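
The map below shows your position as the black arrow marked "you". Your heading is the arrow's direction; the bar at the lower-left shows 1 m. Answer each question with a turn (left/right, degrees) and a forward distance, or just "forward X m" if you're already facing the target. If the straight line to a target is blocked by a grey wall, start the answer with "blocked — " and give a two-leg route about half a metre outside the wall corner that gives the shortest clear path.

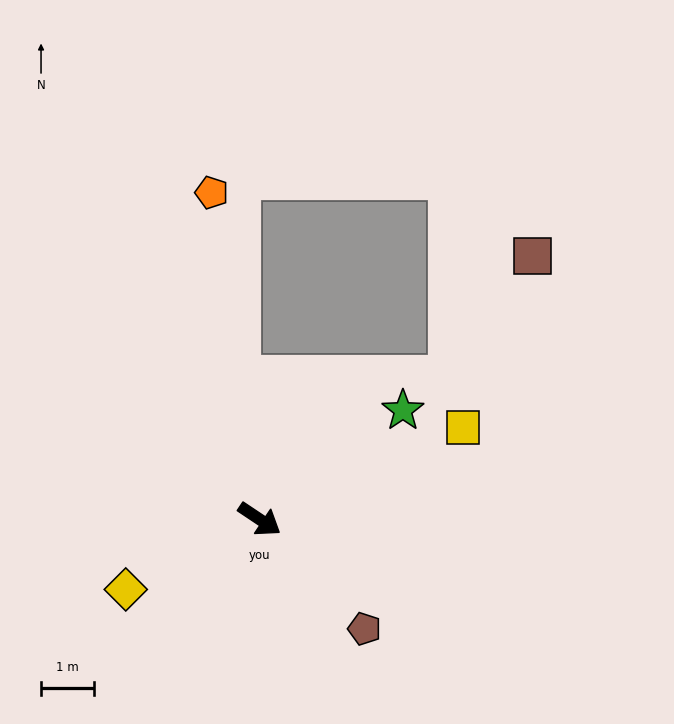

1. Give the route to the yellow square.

turn left 58°, forward 4.2 m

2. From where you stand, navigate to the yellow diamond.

turn right 119°, forward 2.9 m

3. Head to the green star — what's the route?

turn left 71°, forward 3.4 m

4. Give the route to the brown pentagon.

turn right 13°, forward 2.9 m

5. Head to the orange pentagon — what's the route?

turn left 132°, forward 6.3 m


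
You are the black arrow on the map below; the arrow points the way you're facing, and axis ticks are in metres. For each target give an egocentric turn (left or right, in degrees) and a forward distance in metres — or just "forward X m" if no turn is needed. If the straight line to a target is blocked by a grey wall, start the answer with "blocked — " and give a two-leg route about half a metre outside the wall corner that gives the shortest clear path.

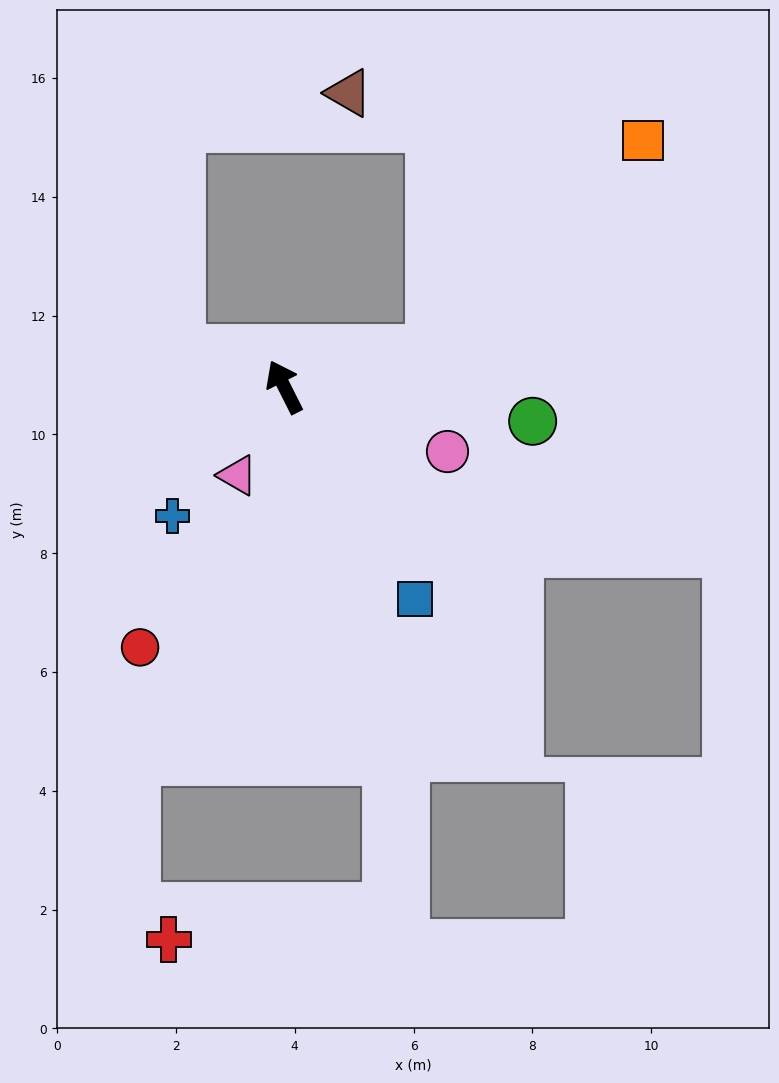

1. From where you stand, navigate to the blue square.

turn right 175°, forward 4.2 m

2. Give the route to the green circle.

turn right 125°, forward 4.2 m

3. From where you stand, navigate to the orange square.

blocked — turn right 103°, forward 2.5 m, then turn left 31°, forward 5.0 m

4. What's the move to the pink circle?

turn right 138°, forward 3.0 m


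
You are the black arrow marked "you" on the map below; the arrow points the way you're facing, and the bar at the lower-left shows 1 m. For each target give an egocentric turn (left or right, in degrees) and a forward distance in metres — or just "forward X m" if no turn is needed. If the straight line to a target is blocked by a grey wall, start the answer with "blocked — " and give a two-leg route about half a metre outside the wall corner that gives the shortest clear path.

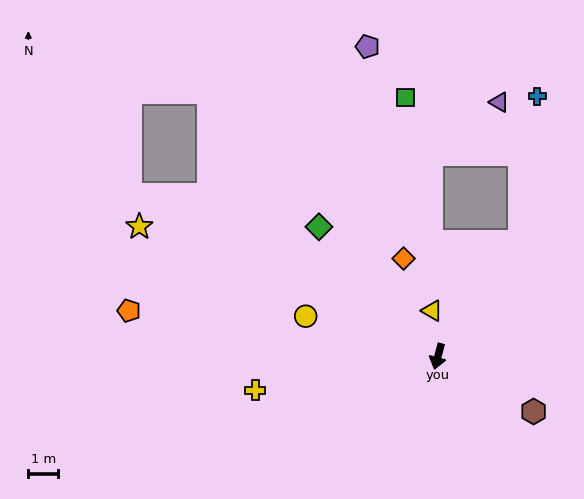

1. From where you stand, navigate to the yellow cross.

turn right 64°, forward 6.2 m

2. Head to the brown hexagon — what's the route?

turn left 75°, forward 3.7 m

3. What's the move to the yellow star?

turn right 98°, forward 10.9 m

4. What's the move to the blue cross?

blocked — turn left 159°, forward 4.7 m, then turn left 30°, forward 4.9 m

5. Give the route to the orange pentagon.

turn right 83°, forward 10.4 m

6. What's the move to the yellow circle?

turn right 92°, forward 4.6 m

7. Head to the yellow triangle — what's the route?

turn right 158°, forward 1.5 m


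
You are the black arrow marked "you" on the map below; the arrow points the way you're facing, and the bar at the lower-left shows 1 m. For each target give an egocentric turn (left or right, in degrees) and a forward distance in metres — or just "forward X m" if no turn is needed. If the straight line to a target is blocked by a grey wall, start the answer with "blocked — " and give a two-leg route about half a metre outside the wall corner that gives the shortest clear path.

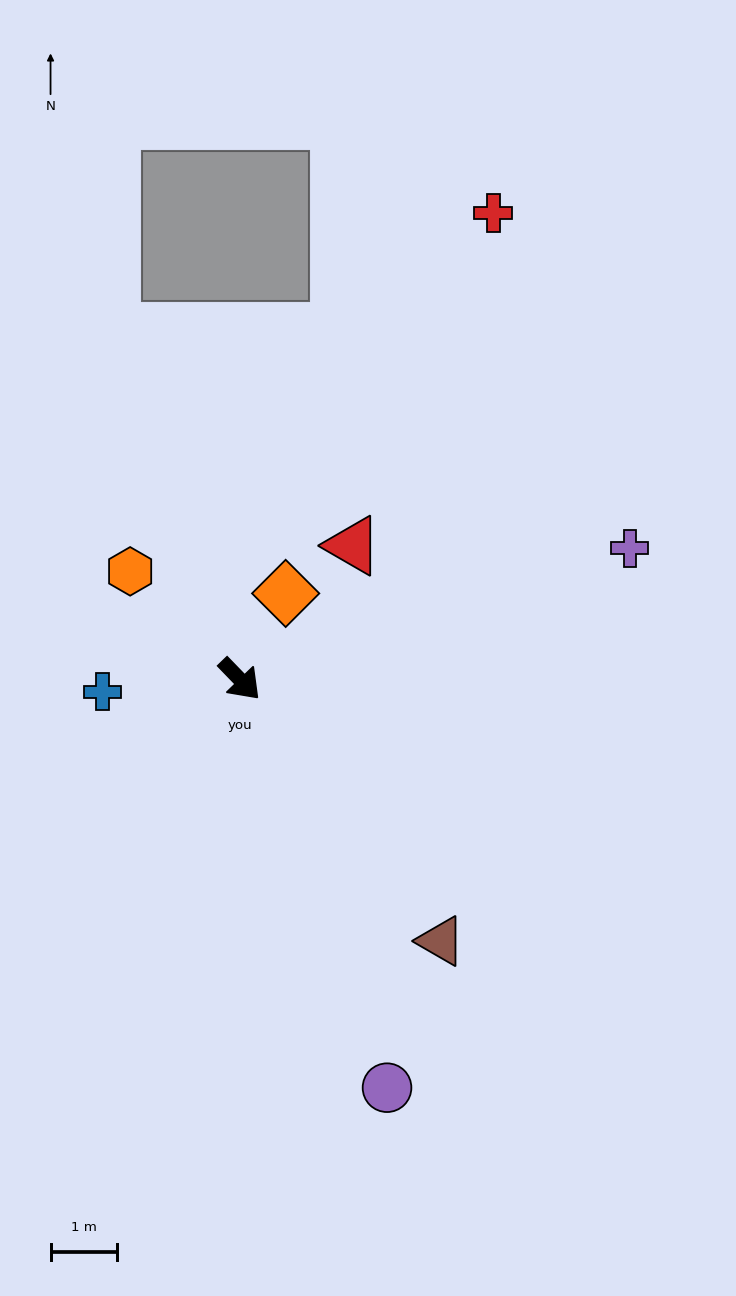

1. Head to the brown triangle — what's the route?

turn right 7°, forward 5.0 m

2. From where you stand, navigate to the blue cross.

turn right 129°, forward 2.1 m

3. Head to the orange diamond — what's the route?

turn left 108°, forward 1.5 m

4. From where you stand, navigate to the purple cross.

turn left 65°, forward 6.2 m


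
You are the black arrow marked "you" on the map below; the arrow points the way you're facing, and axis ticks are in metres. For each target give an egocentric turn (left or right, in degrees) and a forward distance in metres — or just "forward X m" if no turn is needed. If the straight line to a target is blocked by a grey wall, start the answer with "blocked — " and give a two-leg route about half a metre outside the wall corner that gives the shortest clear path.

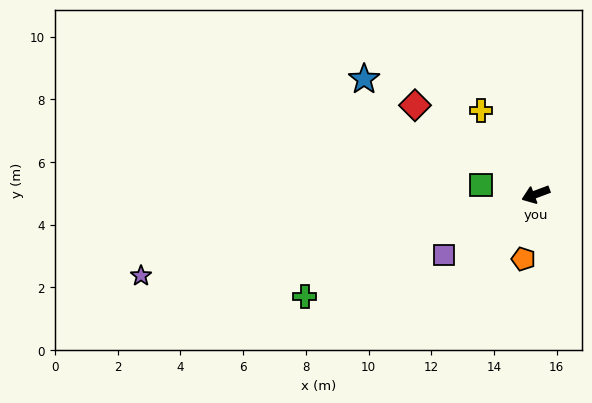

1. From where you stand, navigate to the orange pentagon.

turn left 59°, forward 2.1 m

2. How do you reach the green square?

turn right 30°, forward 1.8 m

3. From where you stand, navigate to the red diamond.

turn right 57°, forward 4.8 m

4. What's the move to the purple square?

turn left 13°, forward 3.5 m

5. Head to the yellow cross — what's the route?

turn right 77°, forward 3.2 m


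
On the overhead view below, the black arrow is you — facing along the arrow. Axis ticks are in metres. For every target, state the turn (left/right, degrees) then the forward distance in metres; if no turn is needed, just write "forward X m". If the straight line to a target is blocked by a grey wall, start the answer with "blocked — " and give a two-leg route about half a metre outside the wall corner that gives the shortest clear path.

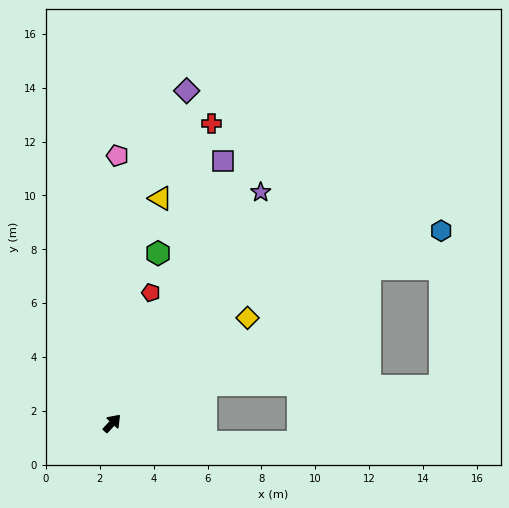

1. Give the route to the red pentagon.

turn left 26°, forward 5.1 m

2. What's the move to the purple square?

turn left 20°, forward 10.6 m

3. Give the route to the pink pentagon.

turn left 42°, forward 9.9 m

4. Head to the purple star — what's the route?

turn left 10°, forward 10.2 m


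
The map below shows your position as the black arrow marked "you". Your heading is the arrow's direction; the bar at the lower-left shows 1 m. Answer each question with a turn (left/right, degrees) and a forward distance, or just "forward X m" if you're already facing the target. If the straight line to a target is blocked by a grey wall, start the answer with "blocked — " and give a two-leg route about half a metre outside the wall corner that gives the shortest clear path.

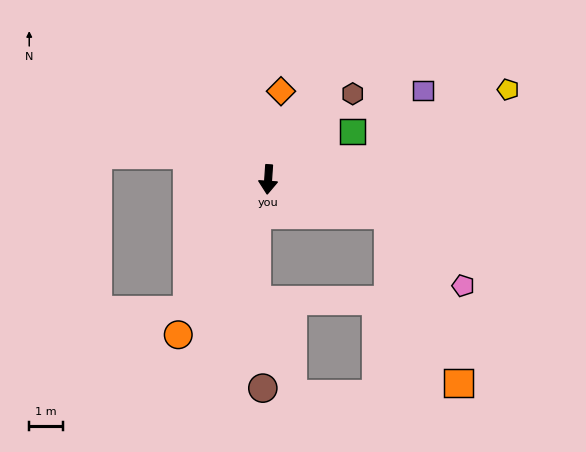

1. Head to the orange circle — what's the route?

turn right 26°, forward 5.3 m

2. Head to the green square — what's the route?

turn left 124°, forward 2.9 m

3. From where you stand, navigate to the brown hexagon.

turn left 139°, forward 3.6 m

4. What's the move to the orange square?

blocked — turn left 77°, forward 3.7 m, then turn right 50°, forward 5.4 m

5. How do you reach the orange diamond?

turn left 176°, forward 2.6 m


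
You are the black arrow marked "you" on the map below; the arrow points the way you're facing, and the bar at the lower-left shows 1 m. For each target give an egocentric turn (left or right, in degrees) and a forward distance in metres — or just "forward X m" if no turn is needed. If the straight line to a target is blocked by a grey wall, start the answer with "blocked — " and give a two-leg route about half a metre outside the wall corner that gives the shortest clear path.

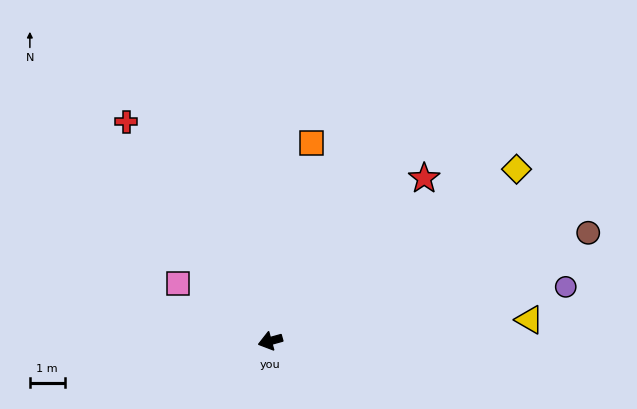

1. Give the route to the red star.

turn right 149°, forward 6.4 m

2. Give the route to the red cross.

turn right 72°, forward 7.6 m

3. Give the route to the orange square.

turn right 117°, forward 5.8 m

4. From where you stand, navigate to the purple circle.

turn left 175°, forward 8.6 m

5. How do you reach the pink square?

turn right 47°, forward 3.1 m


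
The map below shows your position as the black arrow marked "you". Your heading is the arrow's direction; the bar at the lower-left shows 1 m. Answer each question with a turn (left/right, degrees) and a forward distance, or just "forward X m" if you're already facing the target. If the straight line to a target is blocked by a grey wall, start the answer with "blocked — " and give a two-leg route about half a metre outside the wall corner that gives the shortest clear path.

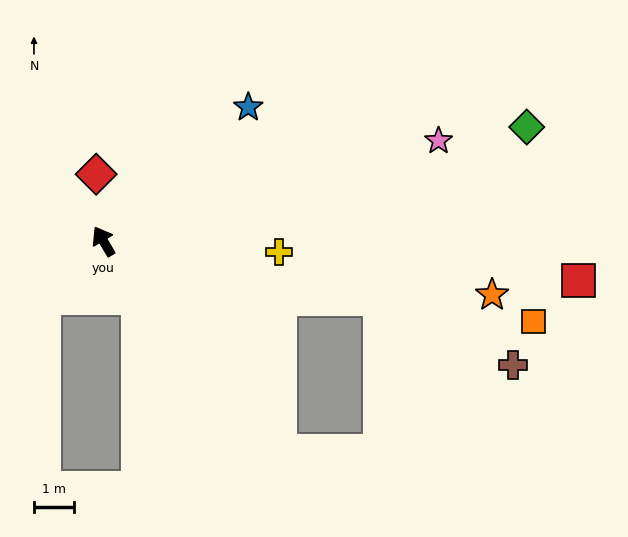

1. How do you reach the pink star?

turn right 104°, forward 8.8 m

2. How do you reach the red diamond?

turn right 24°, forward 1.7 m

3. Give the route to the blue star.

turn right 78°, forward 4.9 m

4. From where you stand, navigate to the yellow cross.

turn right 124°, forward 4.4 m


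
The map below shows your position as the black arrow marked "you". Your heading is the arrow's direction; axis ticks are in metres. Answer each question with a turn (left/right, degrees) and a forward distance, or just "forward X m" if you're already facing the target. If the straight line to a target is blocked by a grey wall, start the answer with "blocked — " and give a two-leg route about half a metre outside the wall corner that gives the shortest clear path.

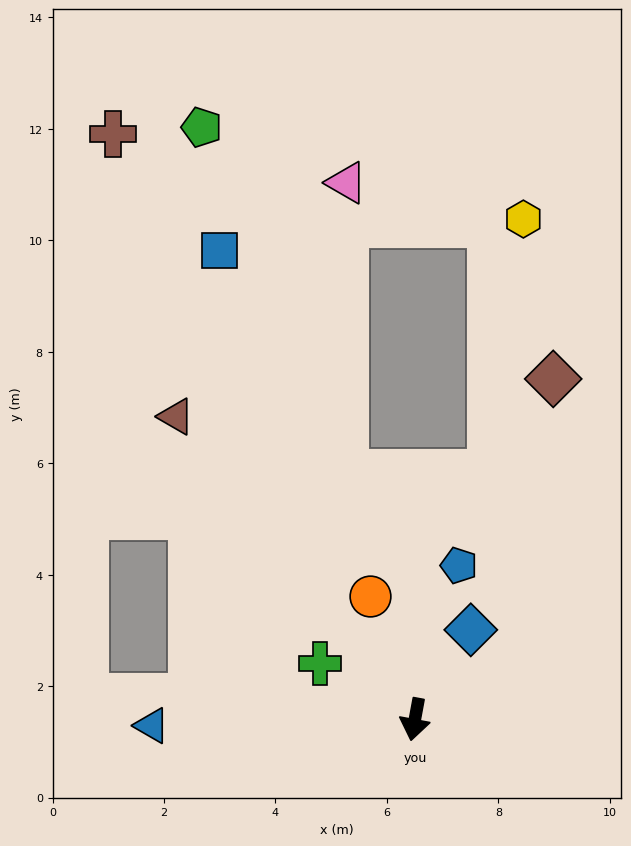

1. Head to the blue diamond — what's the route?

turn left 158°, forward 1.9 m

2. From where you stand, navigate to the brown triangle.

turn right 131°, forward 6.9 m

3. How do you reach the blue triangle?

turn right 78°, forward 4.7 m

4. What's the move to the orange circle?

turn right 150°, forward 2.3 m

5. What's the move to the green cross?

turn right 110°, forward 2.0 m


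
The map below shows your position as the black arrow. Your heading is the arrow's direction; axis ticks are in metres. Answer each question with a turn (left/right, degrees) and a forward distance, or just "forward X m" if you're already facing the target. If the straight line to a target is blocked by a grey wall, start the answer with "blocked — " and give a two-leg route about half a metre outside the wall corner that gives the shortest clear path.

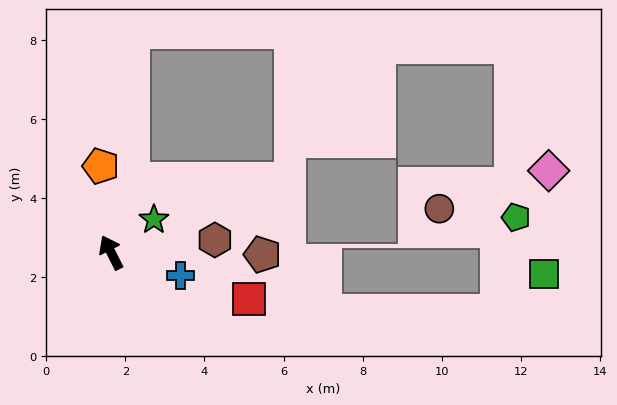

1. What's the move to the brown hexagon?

turn right 110°, forward 2.6 m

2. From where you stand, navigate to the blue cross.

turn right 135°, forward 1.8 m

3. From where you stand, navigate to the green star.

turn right 79°, forward 1.4 m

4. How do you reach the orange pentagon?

turn right 20°, forward 2.2 m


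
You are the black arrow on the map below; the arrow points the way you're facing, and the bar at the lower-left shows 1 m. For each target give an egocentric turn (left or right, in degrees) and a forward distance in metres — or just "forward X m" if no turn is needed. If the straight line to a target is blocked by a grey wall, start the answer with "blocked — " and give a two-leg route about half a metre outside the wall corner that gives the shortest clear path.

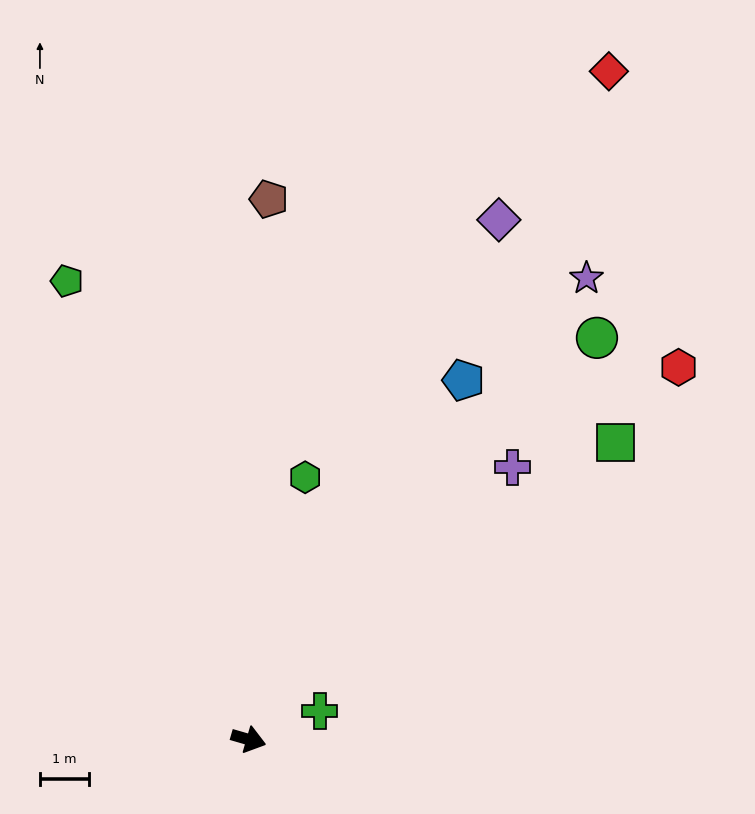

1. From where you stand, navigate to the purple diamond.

turn left 80°, forward 11.7 m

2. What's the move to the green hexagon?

turn left 94°, forward 5.4 m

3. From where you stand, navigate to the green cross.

turn left 38°, forward 1.5 m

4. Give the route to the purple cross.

turn left 62°, forward 7.7 m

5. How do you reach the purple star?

turn left 70°, forward 11.6 m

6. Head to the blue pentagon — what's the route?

turn left 75°, forward 8.5 m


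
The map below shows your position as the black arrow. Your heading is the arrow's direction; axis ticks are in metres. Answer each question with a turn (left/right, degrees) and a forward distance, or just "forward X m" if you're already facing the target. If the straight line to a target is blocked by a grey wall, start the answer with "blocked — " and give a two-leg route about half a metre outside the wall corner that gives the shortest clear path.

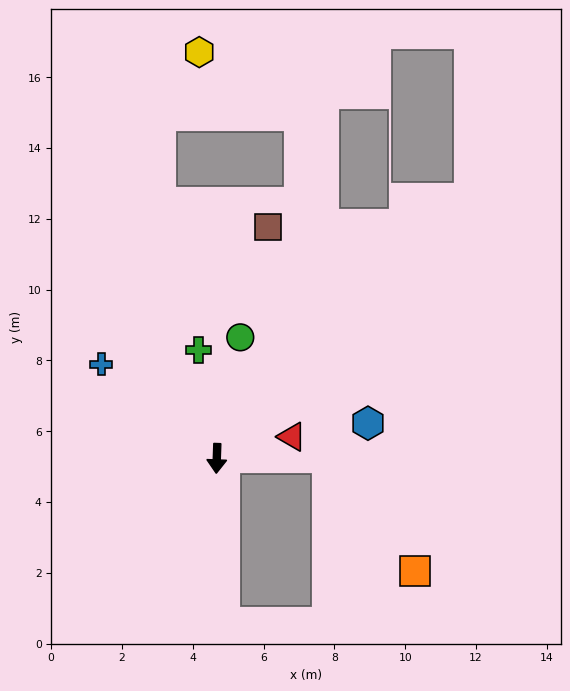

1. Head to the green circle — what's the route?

turn left 171°, forward 3.5 m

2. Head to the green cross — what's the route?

turn right 168°, forward 3.1 m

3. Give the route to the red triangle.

turn left 108°, forward 2.2 m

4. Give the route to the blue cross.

turn right 127°, forward 4.2 m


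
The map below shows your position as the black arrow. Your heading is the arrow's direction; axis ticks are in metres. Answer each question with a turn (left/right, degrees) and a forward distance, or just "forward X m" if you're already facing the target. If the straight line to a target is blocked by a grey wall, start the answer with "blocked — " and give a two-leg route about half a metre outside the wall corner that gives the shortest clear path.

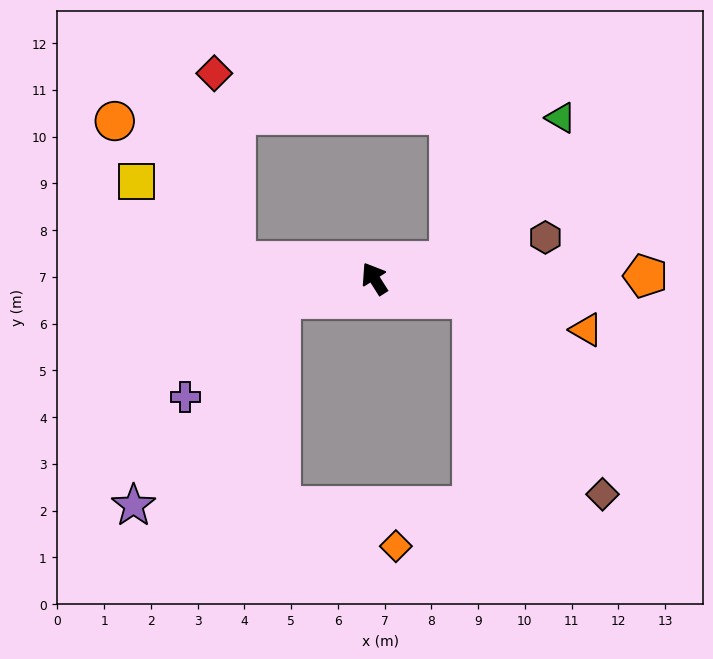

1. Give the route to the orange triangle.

turn right 136°, forward 4.7 m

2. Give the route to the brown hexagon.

turn right 109°, forward 3.8 m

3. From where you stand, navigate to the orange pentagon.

turn right 122°, forward 5.8 m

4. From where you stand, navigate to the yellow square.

blocked — turn left 51°, forward 3.0 m, then turn right 32°, forward 2.7 m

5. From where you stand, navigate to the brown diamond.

blocked — turn right 134°, forward 2.1 m, then turn right 44°, forward 5.0 m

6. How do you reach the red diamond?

blocked — turn left 51°, forward 3.0 m, then turn right 77°, forward 4.1 m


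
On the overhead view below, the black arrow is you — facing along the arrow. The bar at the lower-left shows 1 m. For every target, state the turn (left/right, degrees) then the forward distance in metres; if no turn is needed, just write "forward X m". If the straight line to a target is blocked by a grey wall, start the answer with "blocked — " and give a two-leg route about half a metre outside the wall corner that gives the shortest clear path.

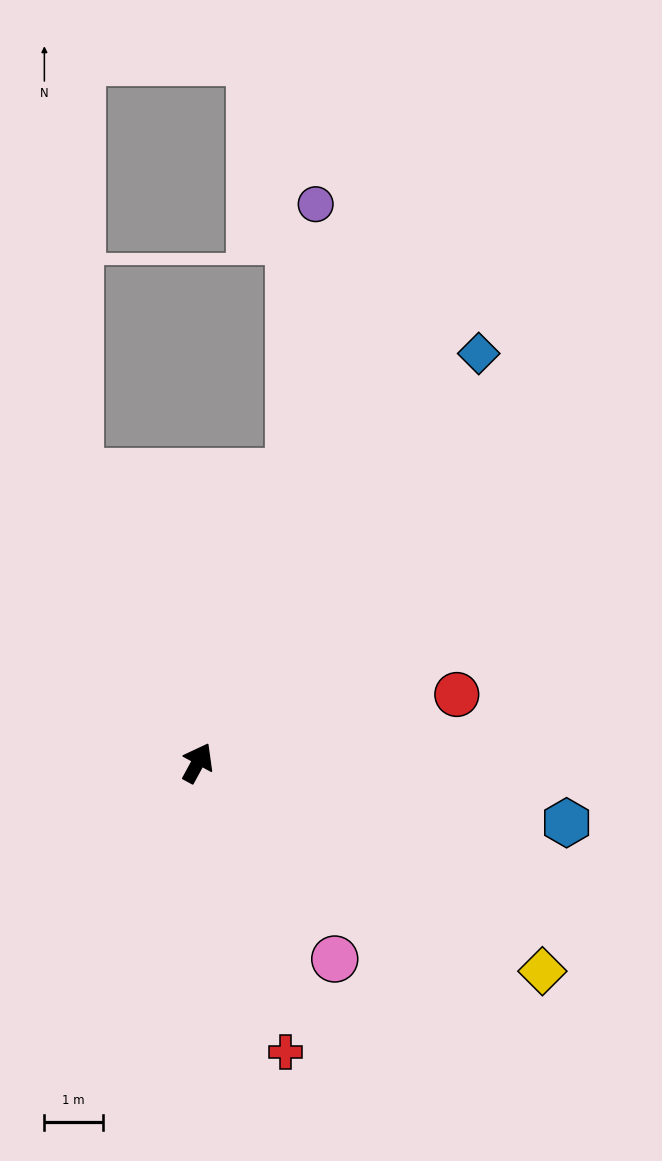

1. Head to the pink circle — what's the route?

turn right 117°, forward 4.1 m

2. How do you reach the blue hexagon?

turn right 71°, forward 6.4 m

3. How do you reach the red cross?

turn right 135°, forward 5.2 m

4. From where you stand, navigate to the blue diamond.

turn right 6°, forward 8.5 m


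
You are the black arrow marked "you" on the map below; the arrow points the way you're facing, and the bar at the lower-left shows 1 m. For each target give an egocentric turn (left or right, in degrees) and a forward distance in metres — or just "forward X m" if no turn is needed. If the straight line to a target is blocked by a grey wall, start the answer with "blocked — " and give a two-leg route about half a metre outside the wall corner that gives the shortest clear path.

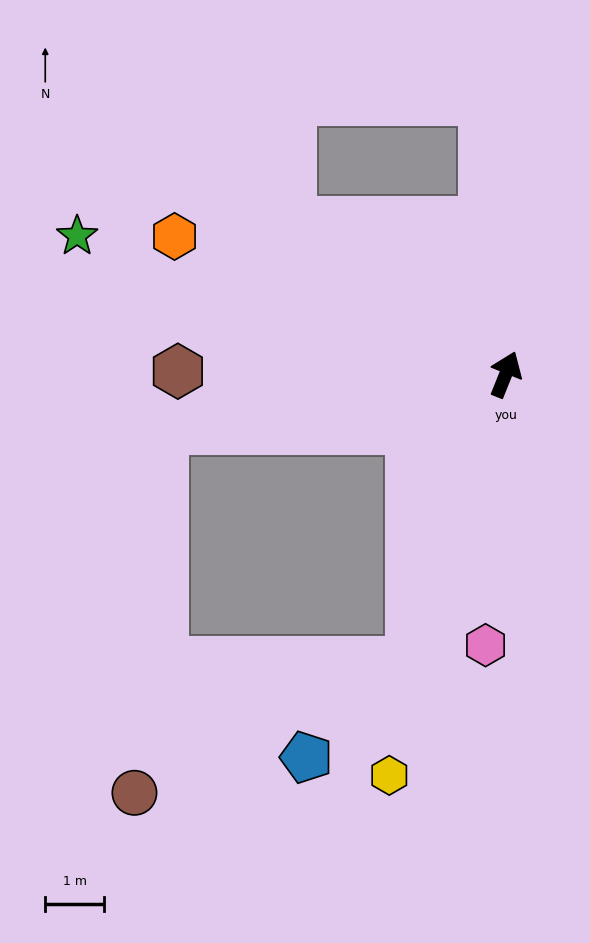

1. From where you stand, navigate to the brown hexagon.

turn left 111°, forward 5.6 m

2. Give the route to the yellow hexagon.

turn right 174°, forward 7.1 m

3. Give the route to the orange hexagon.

turn left 89°, forward 6.1 m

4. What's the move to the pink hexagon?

turn right 162°, forward 4.6 m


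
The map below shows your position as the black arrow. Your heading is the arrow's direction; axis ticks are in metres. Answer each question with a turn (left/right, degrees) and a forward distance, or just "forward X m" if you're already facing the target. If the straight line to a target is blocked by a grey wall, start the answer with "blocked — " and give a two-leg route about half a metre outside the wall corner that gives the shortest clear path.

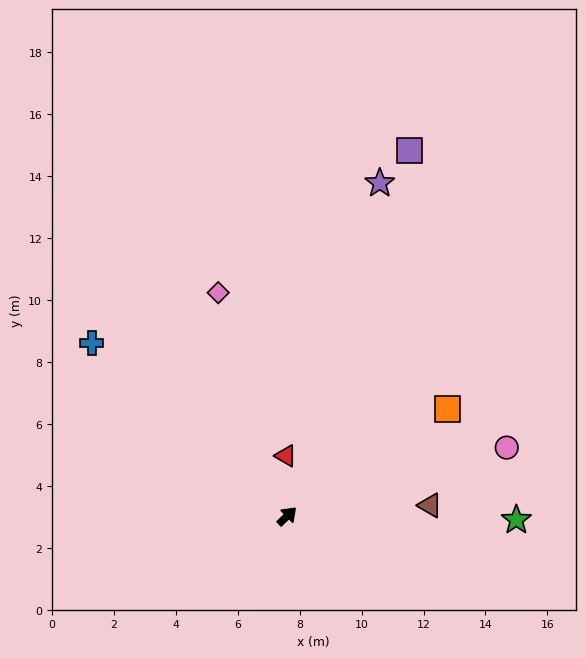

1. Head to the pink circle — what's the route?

turn right 27°, forward 7.4 m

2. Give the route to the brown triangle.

turn right 40°, forward 4.6 m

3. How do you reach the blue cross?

turn left 94°, forward 8.4 m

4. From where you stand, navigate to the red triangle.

turn left 47°, forward 1.9 m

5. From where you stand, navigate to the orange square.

turn right 10°, forward 6.2 m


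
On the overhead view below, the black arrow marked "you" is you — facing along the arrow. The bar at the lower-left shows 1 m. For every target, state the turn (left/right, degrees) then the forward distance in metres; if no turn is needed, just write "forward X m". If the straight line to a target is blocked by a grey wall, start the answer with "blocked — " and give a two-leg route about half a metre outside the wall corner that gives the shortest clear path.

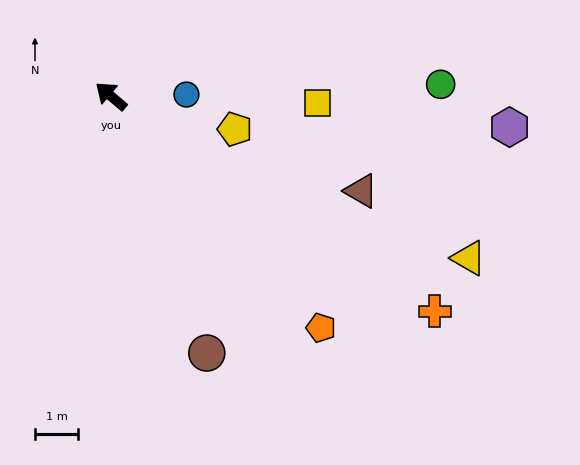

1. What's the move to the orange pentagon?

turn left 172°, forward 7.3 m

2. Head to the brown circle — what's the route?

turn left 151°, forward 6.4 m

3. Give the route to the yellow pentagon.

turn right 155°, forward 3.0 m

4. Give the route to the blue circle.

turn right 139°, forward 1.8 m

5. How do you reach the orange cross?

turn right 173°, forward 9.0 m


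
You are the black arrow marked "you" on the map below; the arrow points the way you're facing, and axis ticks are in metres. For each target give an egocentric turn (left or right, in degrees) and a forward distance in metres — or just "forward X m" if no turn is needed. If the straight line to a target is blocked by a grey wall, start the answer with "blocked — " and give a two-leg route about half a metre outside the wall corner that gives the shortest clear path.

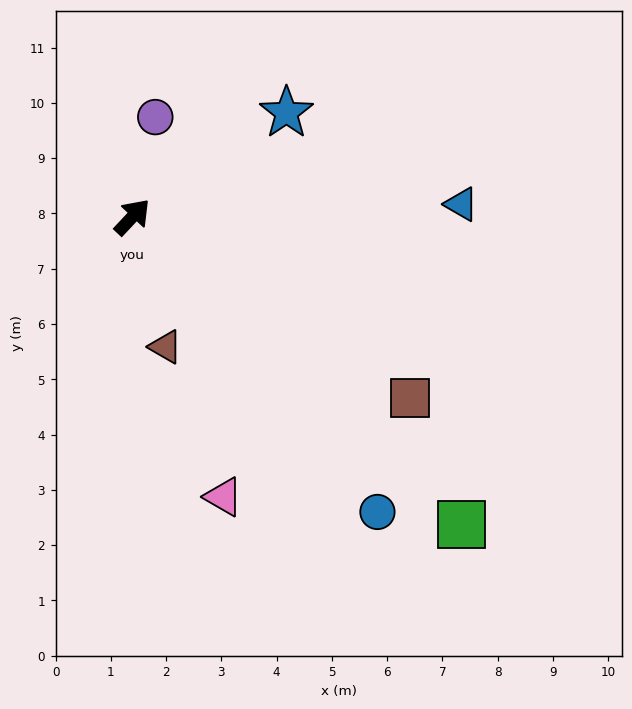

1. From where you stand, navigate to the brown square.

turn right 80°, forward 6.0 m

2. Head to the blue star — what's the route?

turn right 13°, forward 3.4 m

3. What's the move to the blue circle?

turn right 97°, forward 6.9 m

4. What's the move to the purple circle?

turn left 30°, forward 1.9 m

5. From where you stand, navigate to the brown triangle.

turn right 123°, forward 2.4 m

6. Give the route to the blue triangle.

turn right 45°, forward 6.0 m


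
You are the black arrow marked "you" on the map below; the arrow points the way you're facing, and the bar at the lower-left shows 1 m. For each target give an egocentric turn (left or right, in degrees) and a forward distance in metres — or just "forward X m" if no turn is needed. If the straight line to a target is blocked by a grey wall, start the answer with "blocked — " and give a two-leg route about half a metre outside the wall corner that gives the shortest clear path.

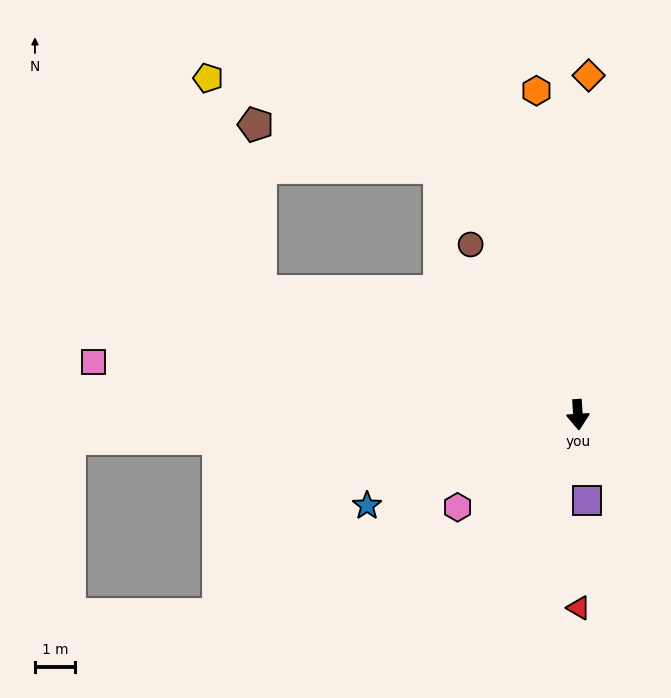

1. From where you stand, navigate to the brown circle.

turn right 152°, forward 5.0 m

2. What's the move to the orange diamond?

turn left 174°, forward 8.5 m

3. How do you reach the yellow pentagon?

blocked — turn right 115°, forward 8.5 m, then turn right 55°, forward 5.5 m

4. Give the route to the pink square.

turn right 100°, forward 12.2 m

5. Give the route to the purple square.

turn left 2°, forward 2.2 m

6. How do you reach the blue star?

turn right 70°, forward 5.7 m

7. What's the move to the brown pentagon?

blocked — turn right 115°, forward 8.5 m, then turn right 67°, forward 4.2 m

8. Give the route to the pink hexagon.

turn right 56°, forward 3.8 m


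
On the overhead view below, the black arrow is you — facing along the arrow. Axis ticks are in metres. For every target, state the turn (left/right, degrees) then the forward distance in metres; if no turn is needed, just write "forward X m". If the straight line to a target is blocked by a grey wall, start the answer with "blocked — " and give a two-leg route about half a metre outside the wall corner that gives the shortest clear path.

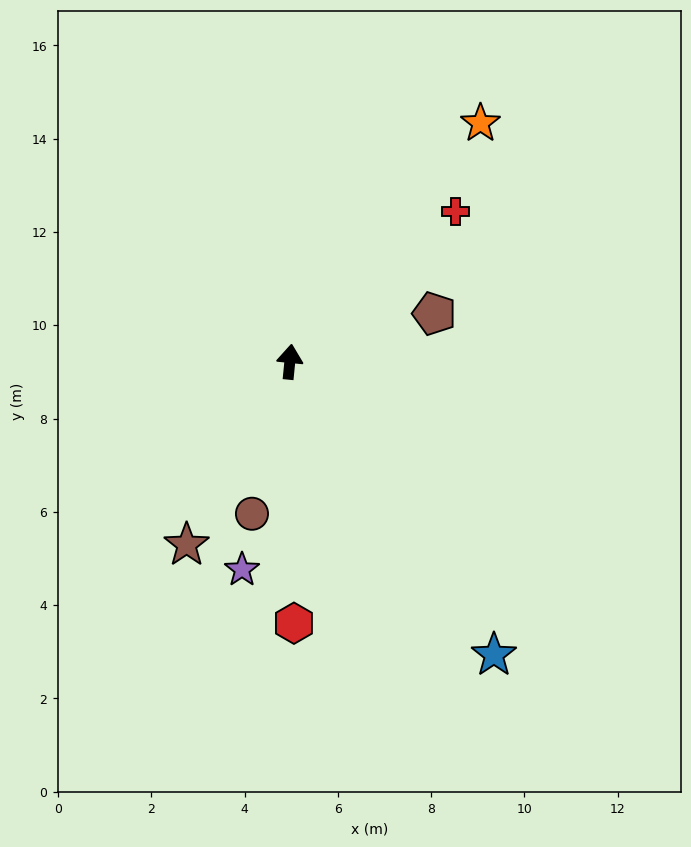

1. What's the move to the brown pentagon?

turn right 66°, forward 3.3 m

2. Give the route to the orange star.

turn right 33°, forward 6.5 m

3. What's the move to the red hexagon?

turn right 173°, forward 5.6 m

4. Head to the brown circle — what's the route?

turn left 172°, forward 3.4 m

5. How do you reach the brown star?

turn left 156°, forward 4.5 m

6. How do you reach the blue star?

turn right 140°, forward 7.7 m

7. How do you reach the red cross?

turn right 42°, forward 4.8 m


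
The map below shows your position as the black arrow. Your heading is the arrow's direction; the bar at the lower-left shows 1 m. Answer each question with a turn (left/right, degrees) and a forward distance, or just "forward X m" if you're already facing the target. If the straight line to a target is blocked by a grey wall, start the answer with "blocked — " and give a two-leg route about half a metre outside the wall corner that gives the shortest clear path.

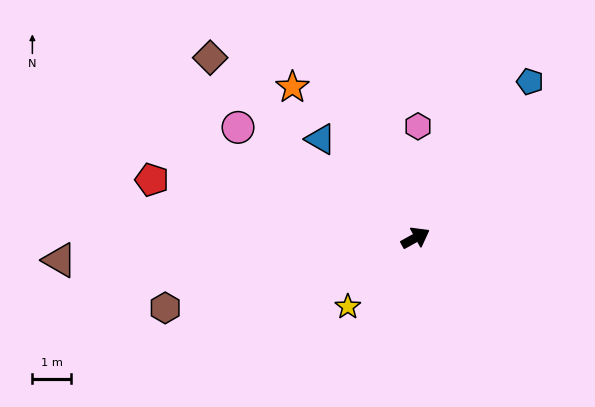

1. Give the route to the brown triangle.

turn left 155°, forward 9.2 m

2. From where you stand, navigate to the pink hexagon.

turn left 60°, forward 2.9 m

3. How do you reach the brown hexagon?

turn left 167°, forward 6.7 m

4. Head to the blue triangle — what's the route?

turn left 105°, forward 3.5 m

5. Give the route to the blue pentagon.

turn left 25°, forward 5.0 m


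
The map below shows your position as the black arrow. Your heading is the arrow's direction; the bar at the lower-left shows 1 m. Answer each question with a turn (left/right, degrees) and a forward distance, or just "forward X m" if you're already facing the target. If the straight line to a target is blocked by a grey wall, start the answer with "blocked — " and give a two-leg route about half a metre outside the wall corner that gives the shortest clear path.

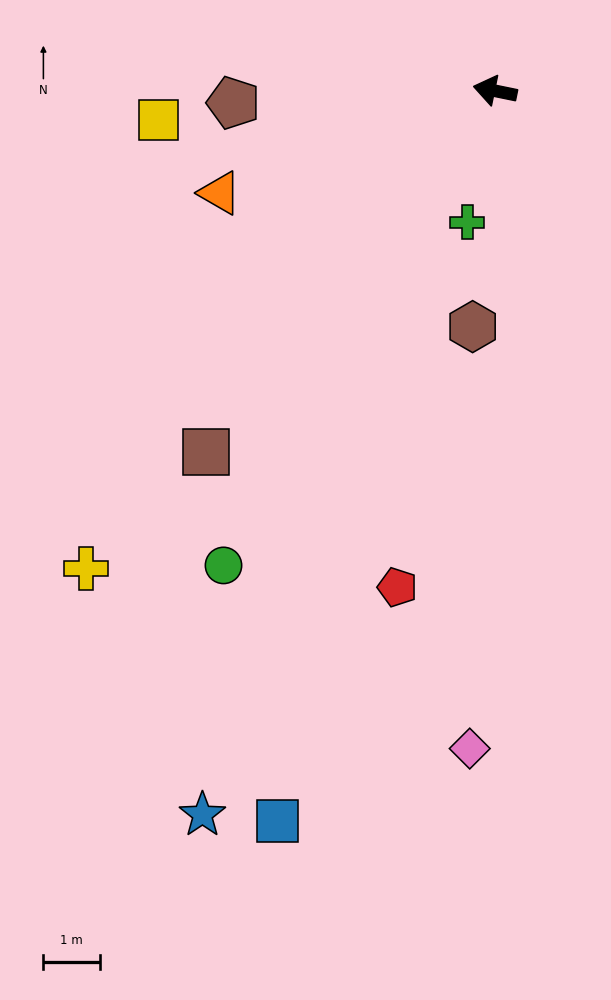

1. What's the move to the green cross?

turn left 90°, forward 2.4 m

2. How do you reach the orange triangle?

turn left 32°, forward 5.2 m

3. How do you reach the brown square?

turn left 63°, forward 8.2 m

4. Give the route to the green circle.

turn left 72°, forward 9.7 m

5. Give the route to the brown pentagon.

turn left 14°, forward 4.6 m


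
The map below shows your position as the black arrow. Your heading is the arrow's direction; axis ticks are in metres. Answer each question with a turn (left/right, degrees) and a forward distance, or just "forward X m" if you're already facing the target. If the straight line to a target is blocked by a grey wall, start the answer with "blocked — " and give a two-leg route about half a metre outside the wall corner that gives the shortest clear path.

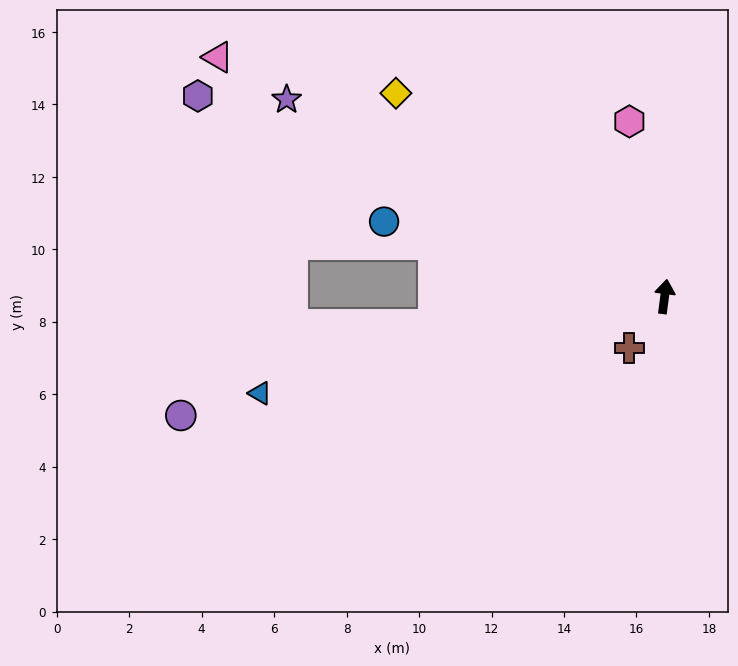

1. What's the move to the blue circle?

turn left 83°, forward 8.0 m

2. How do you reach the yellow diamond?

turn left 60°, forward 9.3 m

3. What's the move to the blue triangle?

turn left 111°, forward 11.5 m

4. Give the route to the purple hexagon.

turn left 74°, forward 14.0 m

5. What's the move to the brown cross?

turn left 153°, forward 1.7 m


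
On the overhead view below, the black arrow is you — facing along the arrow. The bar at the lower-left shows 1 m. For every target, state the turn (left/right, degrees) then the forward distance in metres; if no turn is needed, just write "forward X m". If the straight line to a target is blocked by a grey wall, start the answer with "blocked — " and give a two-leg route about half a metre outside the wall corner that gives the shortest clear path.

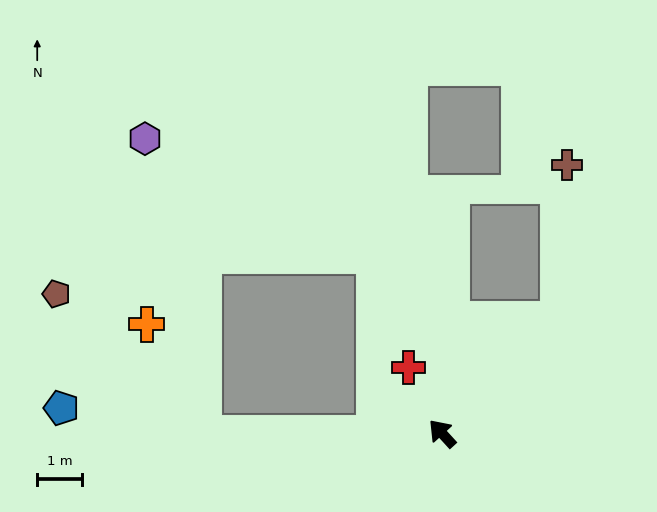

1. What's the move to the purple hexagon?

blocked — turn left 48°, forward 5.4 m, then turn right 79°, forward 6.8 m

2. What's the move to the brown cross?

blocked — turn right 88°, forward 3.7 m, then turn left 43°, forward 3.5 m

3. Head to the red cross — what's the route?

turn right 16°, forward 1.7 m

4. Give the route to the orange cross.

blocked — turn left 48°, forward 5.4 m, then turn right 63°, forward 2.8 m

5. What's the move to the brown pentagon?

blocked — turn left 48°, forward 5.4 m, then turn right 44°, forward 4.6 m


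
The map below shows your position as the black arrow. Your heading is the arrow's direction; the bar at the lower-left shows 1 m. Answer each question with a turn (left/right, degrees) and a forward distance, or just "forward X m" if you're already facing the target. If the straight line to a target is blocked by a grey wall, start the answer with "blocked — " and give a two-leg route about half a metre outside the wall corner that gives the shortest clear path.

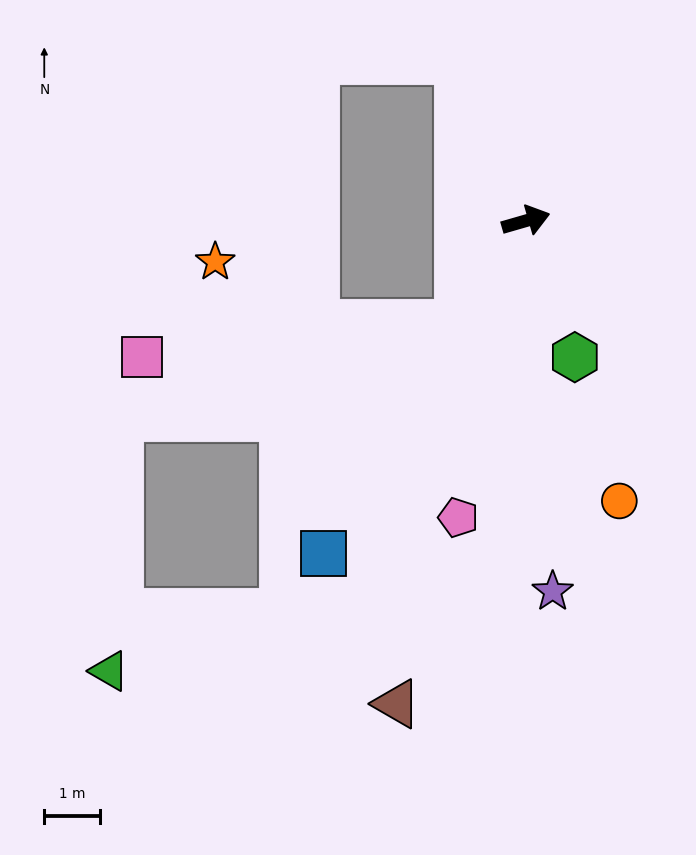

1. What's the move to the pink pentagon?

turn right 119°, forward 5.5 m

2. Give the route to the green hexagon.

turn right 86°, forward 2.6 m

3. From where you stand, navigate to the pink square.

blocked — turn right 139°, forward 2.2 m, then turn right 51°, forward 5.7 m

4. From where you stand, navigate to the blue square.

turn right 137°, forward 7.0 m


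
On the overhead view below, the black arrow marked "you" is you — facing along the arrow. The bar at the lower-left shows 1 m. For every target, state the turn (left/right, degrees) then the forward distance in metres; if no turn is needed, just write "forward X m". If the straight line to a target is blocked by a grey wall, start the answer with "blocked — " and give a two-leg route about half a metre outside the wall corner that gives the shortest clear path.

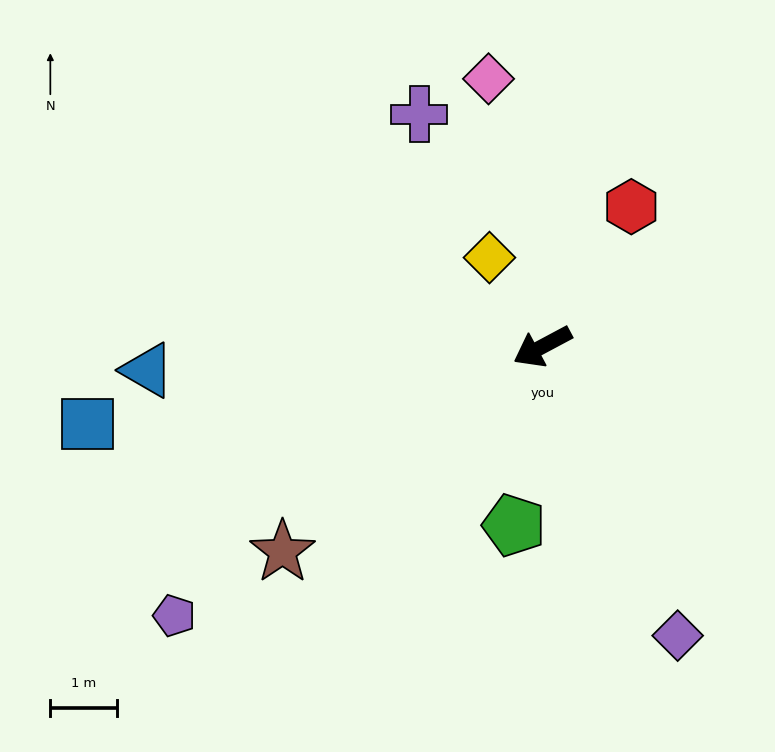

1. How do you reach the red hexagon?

turn right 151°, forward 2.5 m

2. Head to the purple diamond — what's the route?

turn left 87°, forward 4.8 m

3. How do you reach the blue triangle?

turn right 25°, forward 5.9 m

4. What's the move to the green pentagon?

turn left 53°, forward 2.7 m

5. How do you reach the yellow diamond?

turn right 87°, forward 1.6 m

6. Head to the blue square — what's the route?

turn right 18°, forward 6.9 m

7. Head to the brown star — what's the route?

turn left 10°, forward 5.0 m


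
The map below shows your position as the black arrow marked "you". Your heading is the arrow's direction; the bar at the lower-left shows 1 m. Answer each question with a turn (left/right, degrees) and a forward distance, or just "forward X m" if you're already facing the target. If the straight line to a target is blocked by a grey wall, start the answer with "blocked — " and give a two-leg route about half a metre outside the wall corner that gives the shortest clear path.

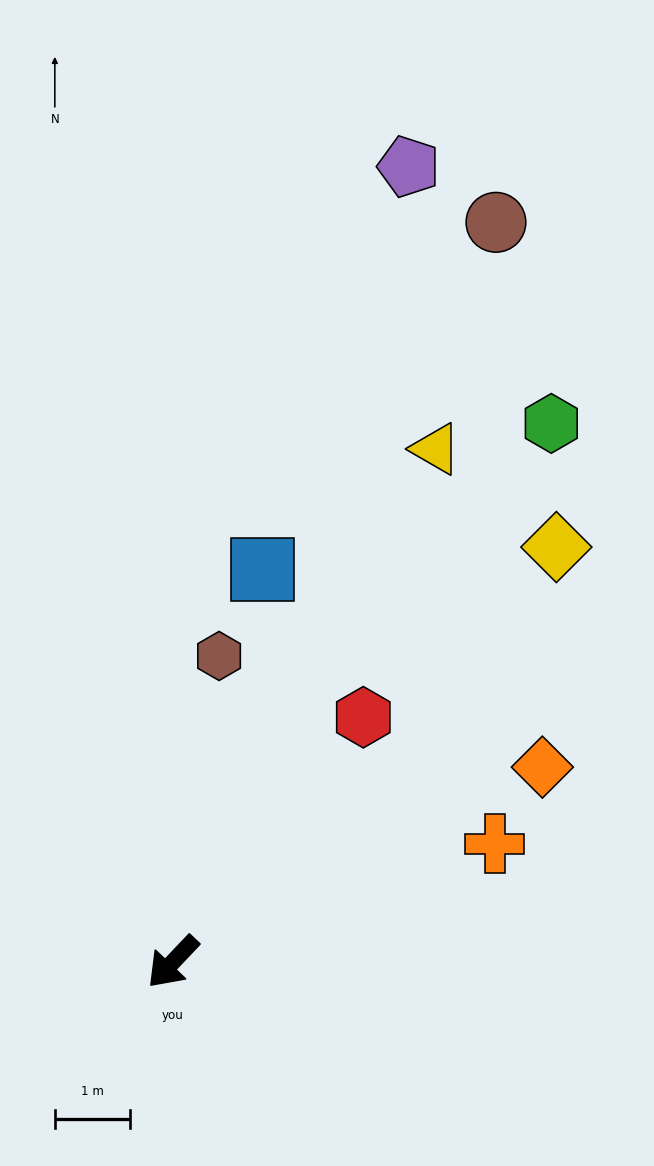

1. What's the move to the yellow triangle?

turn right 164°, forward 7.6 m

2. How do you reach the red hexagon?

turn right 174°, forward 4.1 m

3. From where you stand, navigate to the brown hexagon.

turn right 145°, forward 4.1 m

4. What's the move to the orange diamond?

turn left 161°, forward 5.5 m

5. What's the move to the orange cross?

turn left 154°, forward 4.5 m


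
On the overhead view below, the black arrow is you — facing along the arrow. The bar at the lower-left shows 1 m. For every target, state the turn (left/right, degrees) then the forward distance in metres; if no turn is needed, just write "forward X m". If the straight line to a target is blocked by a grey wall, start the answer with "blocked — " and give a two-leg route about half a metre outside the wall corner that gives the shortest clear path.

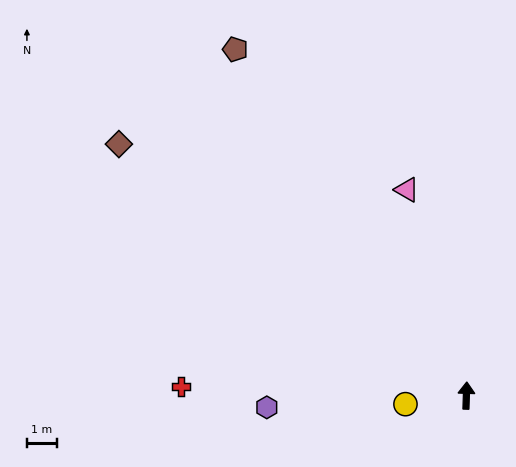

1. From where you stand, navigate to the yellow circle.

turn left 100°, forward 2.0 m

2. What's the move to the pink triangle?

turn left 18°, forward 7.1 m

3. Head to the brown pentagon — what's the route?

turn left 36°, forward 13.8 m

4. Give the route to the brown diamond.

turn left 56°, forward 14.2 m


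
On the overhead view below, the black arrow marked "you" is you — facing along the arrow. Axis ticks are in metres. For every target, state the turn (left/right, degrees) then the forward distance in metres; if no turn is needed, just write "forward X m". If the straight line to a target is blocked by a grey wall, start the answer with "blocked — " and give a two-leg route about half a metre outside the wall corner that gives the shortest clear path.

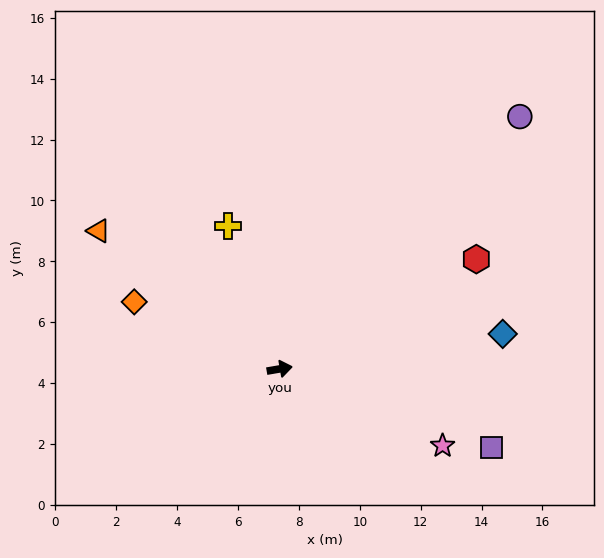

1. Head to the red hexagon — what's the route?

turn left 19°, forward 7.4 m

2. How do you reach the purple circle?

turn left 37°, forward 11.4 m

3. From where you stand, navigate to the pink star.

turn right 35°, forward 5.9 m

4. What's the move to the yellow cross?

turn left 100°, forward 5.0 m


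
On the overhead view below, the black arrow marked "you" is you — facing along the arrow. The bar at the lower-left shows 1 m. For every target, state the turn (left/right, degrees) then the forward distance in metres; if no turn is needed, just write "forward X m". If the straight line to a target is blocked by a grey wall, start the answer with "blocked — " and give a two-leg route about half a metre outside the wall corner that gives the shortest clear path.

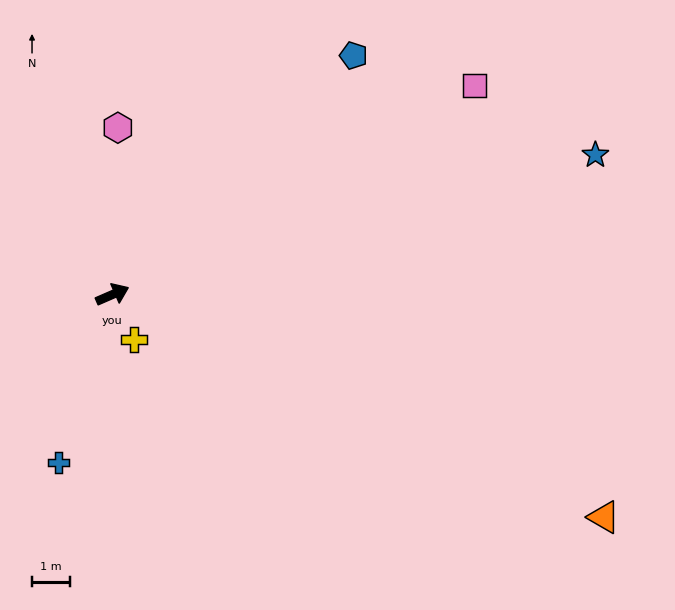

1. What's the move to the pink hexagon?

turn left 65°, forward 4.3 m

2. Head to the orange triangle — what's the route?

turn right 48°, forward 14.0 m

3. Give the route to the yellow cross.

turn right 88°, forward 1.3 m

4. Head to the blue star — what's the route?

turn right 7°, forward 13.1 m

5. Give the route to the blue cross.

turn right 131°, forward 4.6 m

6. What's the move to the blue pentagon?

turn left 21°, forward 8.8 m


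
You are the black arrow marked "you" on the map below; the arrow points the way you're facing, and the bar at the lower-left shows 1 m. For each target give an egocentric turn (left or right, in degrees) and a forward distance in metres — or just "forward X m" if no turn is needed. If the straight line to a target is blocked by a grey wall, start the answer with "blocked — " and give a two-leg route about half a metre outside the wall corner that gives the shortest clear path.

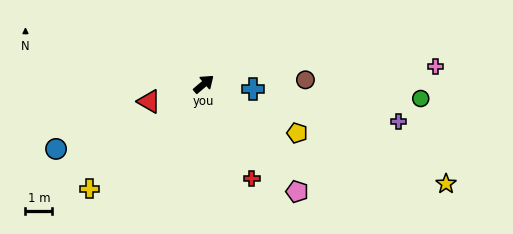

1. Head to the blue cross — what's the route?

turn right 46°, forward 1.8 m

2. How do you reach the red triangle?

turn left 157°, forward 2.1 m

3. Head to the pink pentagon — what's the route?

turn right 89°, forward 5.3 m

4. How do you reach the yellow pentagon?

turn right 68°, forward 3.9 m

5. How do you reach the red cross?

turn right 103°, forward 3.9 m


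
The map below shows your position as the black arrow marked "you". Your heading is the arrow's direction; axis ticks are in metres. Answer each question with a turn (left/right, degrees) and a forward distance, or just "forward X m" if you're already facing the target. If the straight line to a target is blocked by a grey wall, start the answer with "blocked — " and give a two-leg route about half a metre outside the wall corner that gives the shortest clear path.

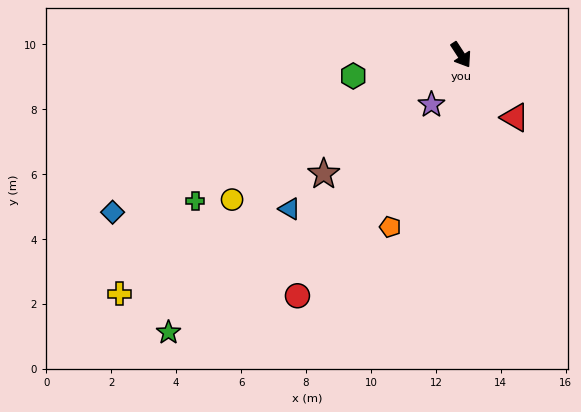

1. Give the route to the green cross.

turn right 94°, forward 9.3 m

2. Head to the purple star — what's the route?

turn right 64°, forward 1.8 m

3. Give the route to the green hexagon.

turn right 112°, forward 3.4 m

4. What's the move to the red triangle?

turn left 8°, forward 2.5 m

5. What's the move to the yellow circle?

turn right 91°, forward 8.3 m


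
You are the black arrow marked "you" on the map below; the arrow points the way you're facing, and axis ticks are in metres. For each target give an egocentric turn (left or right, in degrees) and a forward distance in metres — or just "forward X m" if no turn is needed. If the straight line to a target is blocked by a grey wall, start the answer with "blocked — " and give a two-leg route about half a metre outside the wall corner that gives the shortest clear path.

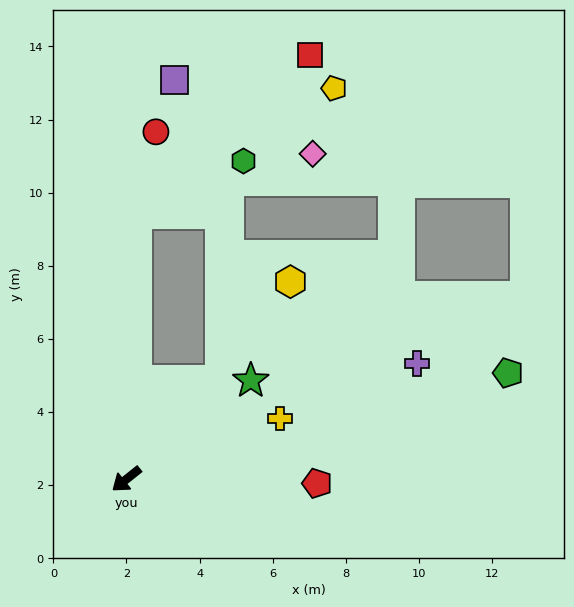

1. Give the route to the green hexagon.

blocked — turn right 131°, forward 7.3 m, then turn right 61°, forward 3.3 m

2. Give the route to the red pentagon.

turn left 140°, forward 5.2 m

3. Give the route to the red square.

blocked — turn right 131°, forward 7.3 m, then turn right 45°, forward 6.4 m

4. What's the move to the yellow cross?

turn left 163°, forward 4.5 m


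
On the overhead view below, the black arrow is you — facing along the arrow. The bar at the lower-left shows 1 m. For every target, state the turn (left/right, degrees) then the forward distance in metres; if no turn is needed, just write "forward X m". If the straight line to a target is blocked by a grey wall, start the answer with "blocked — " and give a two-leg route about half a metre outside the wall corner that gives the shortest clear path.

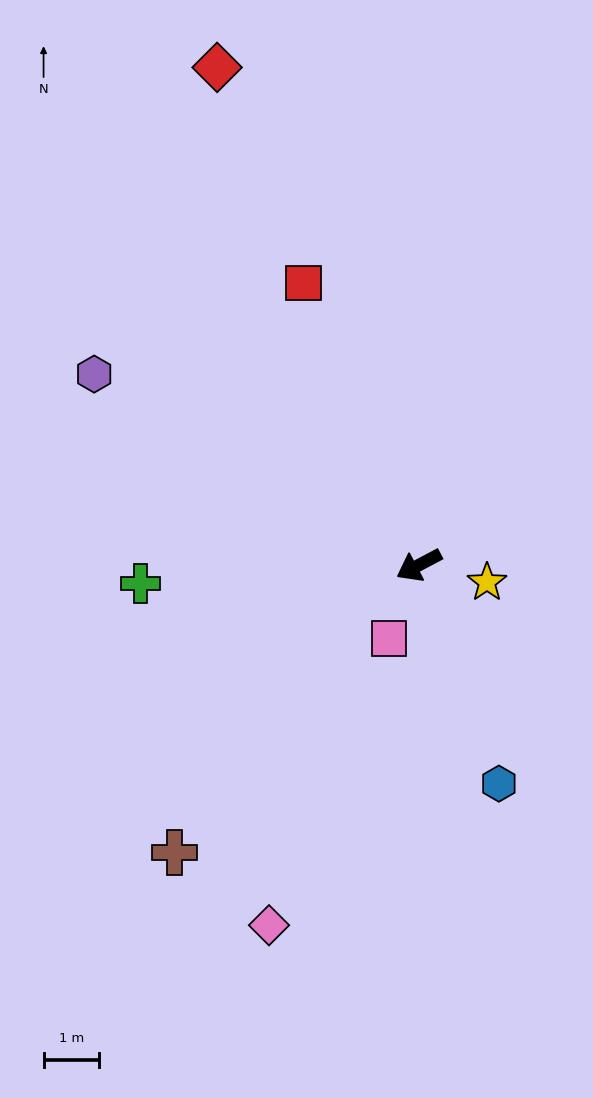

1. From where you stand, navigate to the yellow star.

turn left 138°, forward 1.3 m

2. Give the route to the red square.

turn right 96°, forward 5.5 m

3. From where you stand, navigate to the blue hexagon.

turn left 82°, forward 4.2 m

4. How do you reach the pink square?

turn left 40°, forward 1.4 m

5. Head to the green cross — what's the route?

turn right 24°, forward 5.1 m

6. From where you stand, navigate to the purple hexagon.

turn right 58°, forward 6.8 m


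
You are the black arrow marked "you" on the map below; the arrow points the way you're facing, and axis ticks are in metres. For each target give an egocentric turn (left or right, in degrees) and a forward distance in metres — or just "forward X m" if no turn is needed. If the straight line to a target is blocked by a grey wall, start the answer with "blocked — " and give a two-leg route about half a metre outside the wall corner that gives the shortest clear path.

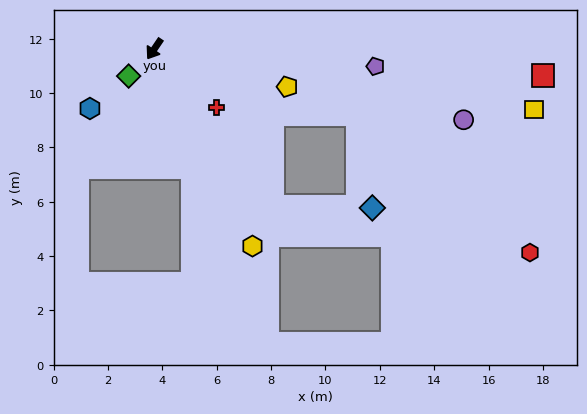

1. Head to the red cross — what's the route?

turn left 81°, forward 3.1 m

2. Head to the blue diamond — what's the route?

blocked — turn left 71°, forward 7.3 m, then turn left 52°, forward 3.7 m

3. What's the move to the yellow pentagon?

turn left 108°, forward 5.1 m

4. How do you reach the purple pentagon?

turn left 120°, forward 8.2 m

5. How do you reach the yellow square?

turn left 115°, forward 14.1 m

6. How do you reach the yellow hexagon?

turn left 61°, forward 8.1 m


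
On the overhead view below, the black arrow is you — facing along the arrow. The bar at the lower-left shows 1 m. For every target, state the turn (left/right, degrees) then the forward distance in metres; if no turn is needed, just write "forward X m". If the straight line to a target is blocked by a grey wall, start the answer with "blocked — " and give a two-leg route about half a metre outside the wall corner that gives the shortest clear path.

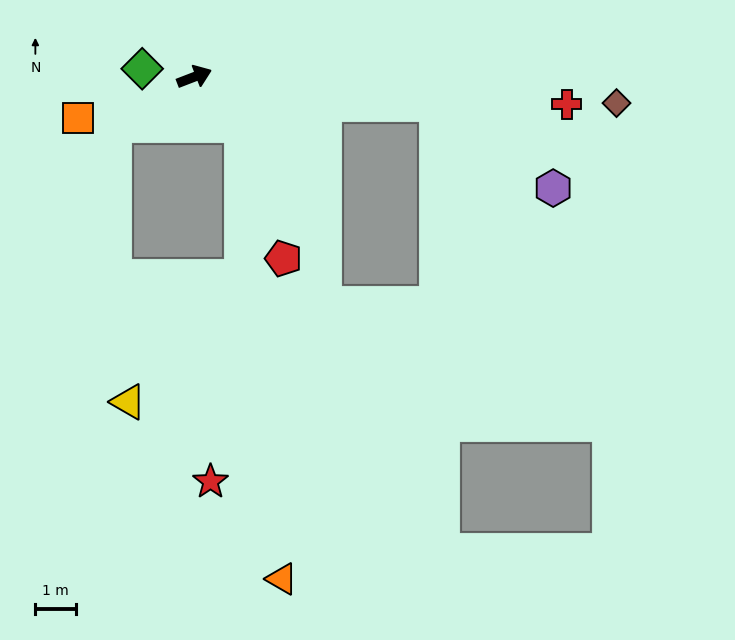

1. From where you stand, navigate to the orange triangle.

blocked — turn right 67°, forward 1.7 m, then turn right 39°, forward 11.2 m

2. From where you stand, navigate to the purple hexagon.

blocked — turn right 28°, forward 6.0 m, then turn right 29°, forward 3.5 m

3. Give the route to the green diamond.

turn left 150°, forward 1.3 m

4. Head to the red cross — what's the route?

turn right 25°, forward 9.2 m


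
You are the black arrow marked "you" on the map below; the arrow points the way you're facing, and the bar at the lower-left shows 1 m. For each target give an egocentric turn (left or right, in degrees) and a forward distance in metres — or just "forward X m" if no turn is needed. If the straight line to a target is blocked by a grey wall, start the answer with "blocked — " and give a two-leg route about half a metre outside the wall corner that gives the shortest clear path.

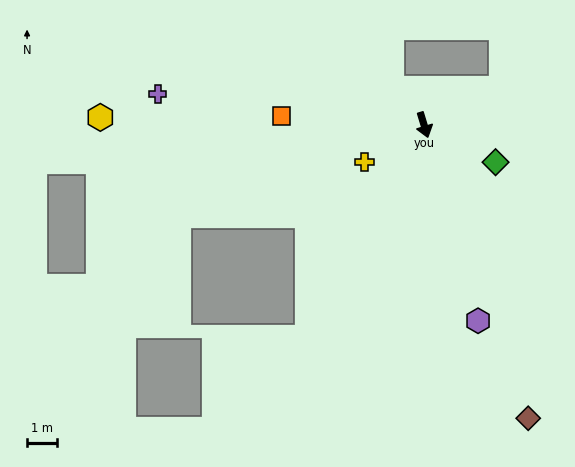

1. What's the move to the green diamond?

turn left 46°, forward 2.7 m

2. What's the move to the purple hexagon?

forward 6.8 m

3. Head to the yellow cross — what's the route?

turn right 75°, forward 2.4 m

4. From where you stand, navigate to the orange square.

turn right 110°, forward 4.8 m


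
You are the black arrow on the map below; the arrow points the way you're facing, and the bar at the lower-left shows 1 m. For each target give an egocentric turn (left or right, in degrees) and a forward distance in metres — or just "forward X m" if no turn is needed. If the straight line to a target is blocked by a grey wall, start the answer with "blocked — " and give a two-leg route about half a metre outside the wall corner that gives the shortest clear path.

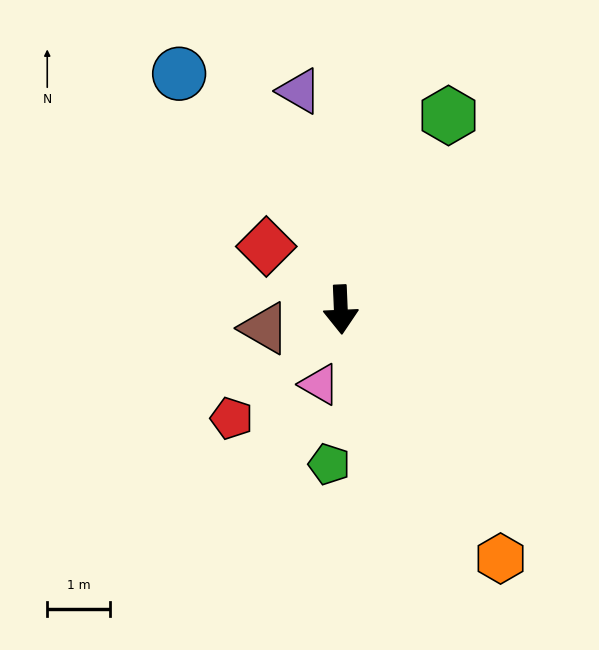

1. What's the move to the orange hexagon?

turn left 30°, forward 4.7 m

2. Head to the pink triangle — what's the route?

turn right 18°, forward 1.2 m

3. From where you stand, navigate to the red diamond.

turn right 133°, forward 1.6 m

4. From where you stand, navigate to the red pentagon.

turn right 48°, forward 2.5 m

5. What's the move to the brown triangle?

turn right 79°, forward 1.3 m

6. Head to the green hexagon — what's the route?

turn left 149°, forward 3.6 m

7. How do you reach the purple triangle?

turn right 172°, forward 3.6 m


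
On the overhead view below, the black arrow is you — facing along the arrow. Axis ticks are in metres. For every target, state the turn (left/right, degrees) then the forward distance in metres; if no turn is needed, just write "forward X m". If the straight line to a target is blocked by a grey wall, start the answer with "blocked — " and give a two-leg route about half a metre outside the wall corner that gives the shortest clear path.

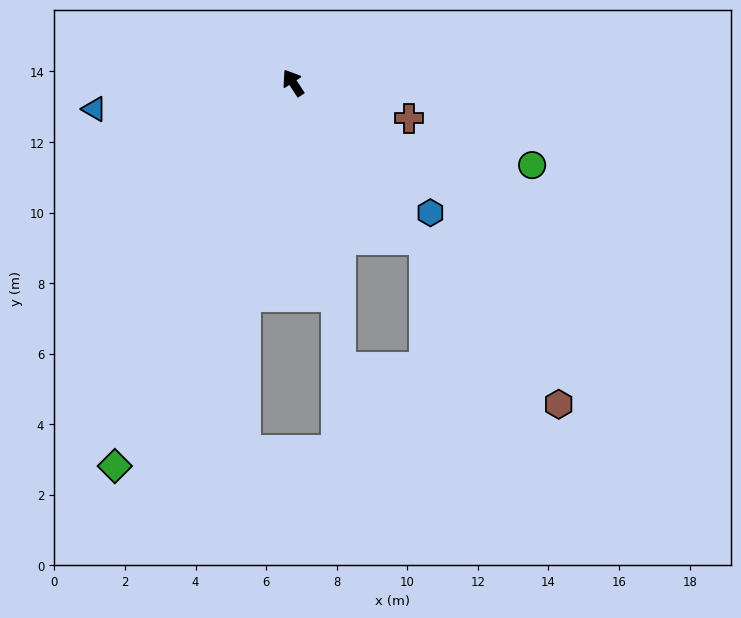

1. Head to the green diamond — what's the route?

turn left 122°, forward 12.0 m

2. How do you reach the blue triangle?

turn left 64°, forward 5.7 m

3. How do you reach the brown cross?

turn right 140°, forward 3.4 m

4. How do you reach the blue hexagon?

turn right 167°, forward 5.4 m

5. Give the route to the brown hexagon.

turn right 174°, forward 11.8 m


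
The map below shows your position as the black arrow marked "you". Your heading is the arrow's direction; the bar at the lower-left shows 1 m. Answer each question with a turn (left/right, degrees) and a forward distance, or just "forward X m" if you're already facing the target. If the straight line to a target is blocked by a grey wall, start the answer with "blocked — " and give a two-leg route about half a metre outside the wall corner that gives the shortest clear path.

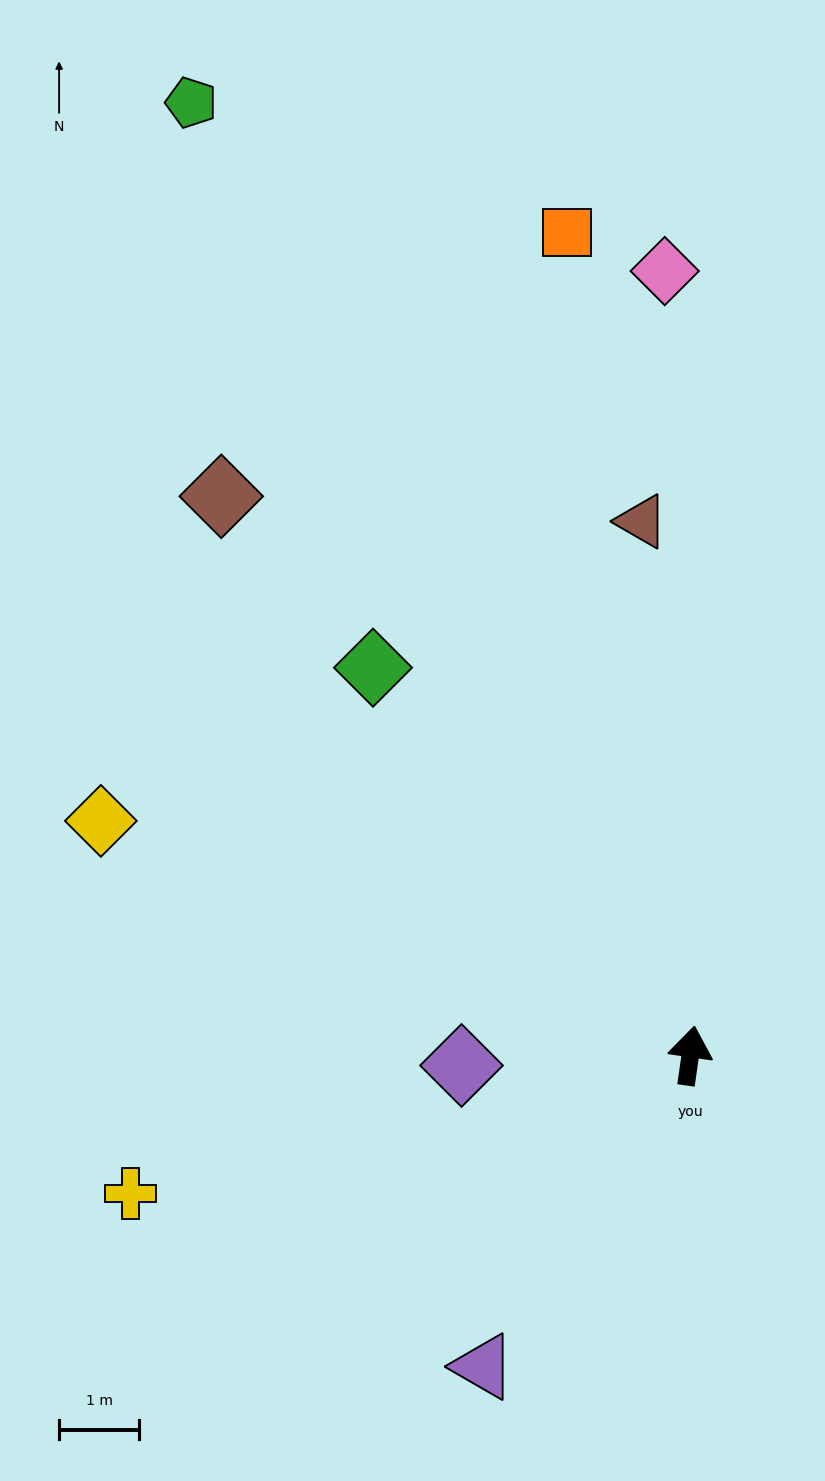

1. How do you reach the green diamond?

turn left 47°, forward 6.3 m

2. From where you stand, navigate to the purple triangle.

turn left 155°, forward 4.7 m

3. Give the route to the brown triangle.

turn left 13°, forward 6.7 m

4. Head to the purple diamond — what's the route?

turn left 101°, forward 2.9 m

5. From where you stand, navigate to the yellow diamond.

turn left 76°, forward 7.9 m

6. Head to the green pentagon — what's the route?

turn left 36°, forward 13.5 m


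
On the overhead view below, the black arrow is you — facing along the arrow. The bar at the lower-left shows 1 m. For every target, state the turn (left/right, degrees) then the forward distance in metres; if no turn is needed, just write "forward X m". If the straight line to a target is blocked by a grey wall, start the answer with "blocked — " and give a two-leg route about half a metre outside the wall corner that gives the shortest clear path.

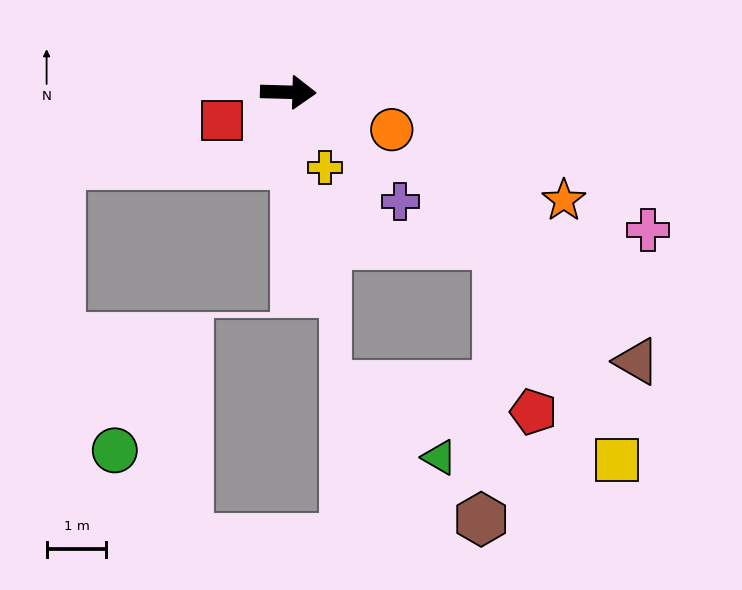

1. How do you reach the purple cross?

turn right 43°, forward 2.6 m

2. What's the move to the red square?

turn right 155°, forward 1.2 m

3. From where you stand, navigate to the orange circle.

turn right 18°, forward 1.8 m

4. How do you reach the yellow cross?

turn right 62°, forward 1.4 m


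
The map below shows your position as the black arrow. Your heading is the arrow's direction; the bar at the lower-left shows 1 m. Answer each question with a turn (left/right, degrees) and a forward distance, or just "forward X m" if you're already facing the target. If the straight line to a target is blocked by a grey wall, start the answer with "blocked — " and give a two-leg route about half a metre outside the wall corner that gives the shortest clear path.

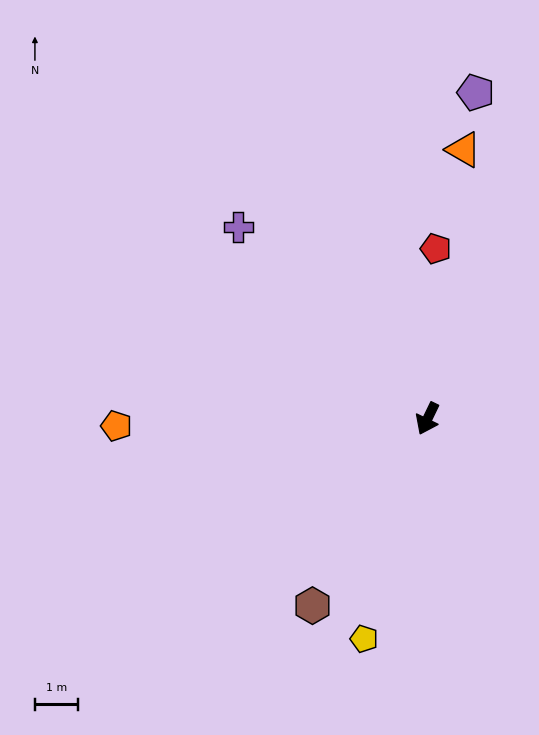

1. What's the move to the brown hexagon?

turn right 6°, forward 5.0 m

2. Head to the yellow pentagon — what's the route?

turn left 10°, forward 5.3 m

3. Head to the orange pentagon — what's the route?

turn right 63°, forward 7.2 m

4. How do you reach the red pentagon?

turn right 157°, forward 3.9 m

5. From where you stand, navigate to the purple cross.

turn right 110°, forward 6.2 m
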